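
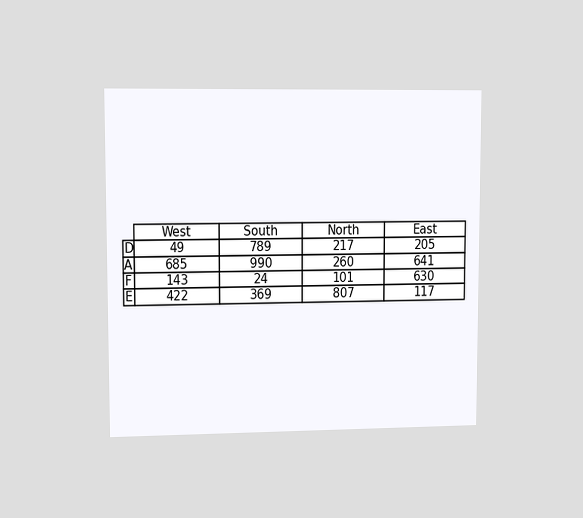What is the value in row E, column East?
The chart is viewed at a slight angle. The (E, East) cell reads 117.

117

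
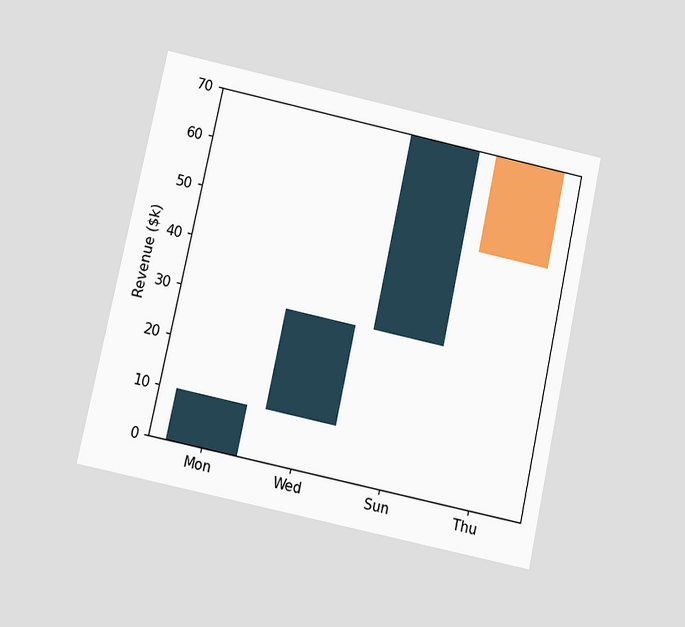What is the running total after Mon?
The chart is tilted about 12° clockwise and viewed slightly from below. After Mon the running total reaches $10k.

$10k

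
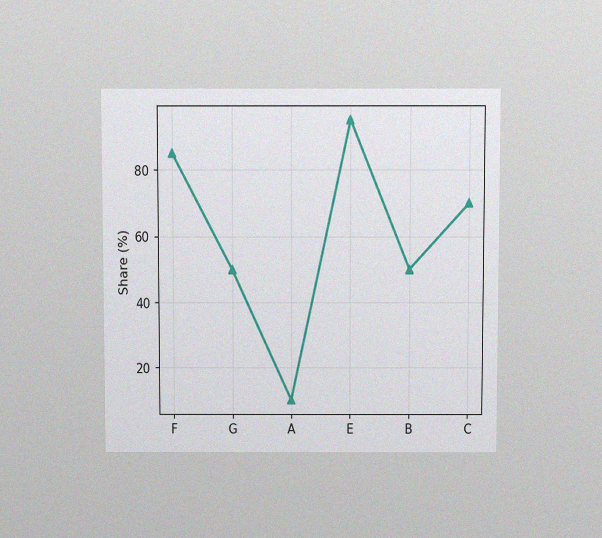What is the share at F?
The chart is viewed slightly from above, with some photo noise. At F, the line is at 85%.

85%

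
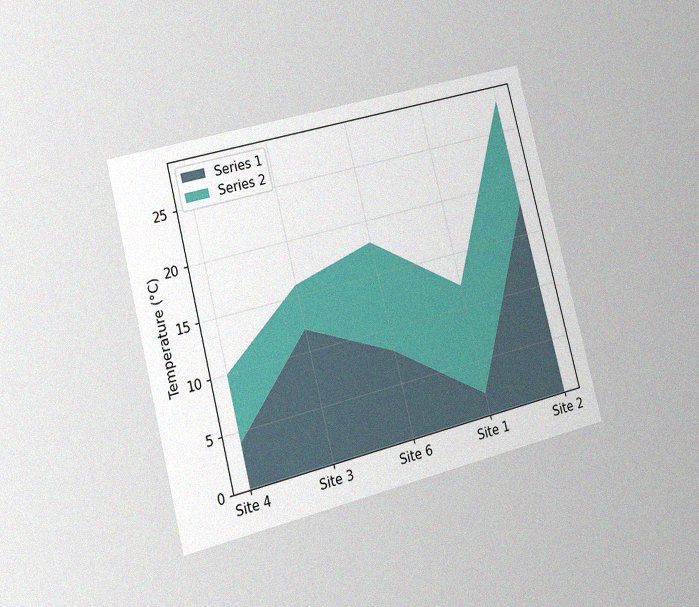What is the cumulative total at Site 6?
The chart is tilted about 14° counter-clockwise and viewed at a slight angle, with some photo noise. The stacked total at Site 6 reaches 18°C.

18°C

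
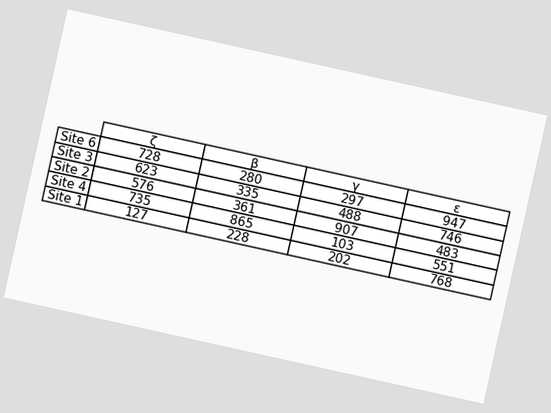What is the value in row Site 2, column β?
361

The chart is tilted about 12° clockwise. The (Site 2, β) cell reads 361.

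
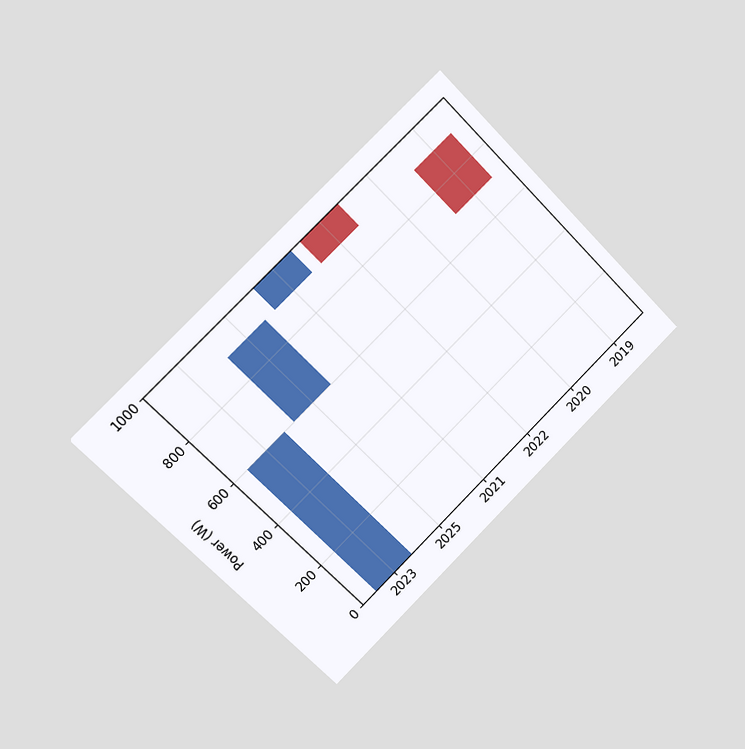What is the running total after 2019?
The chart is tilted about 45° counter-clockwise and viewed slightly from the left. After 2019 the running total reaches 700W.

700W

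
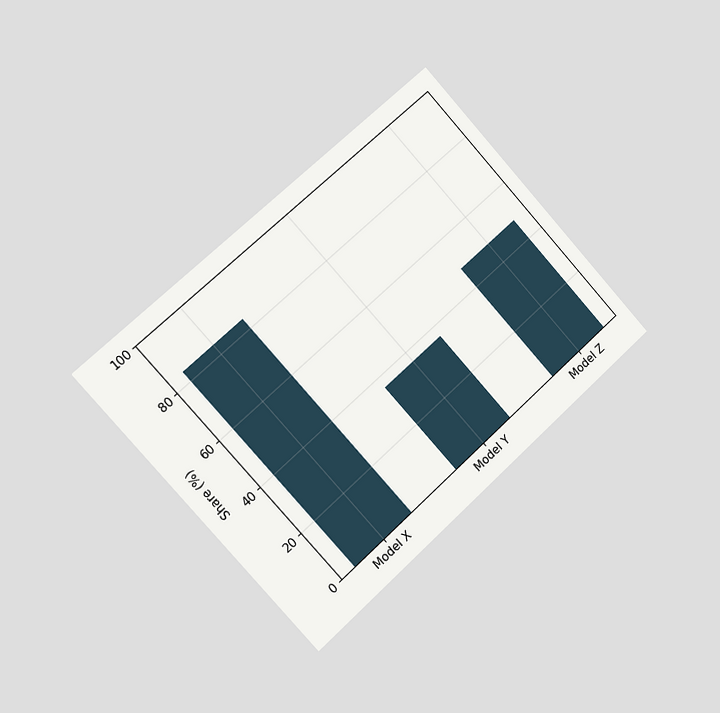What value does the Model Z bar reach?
The chart is tilted about 42° counter-clockwise and viewed slightly from the left. Reading along the chart's y-axis, the Model Z bar reaches 48%.

48%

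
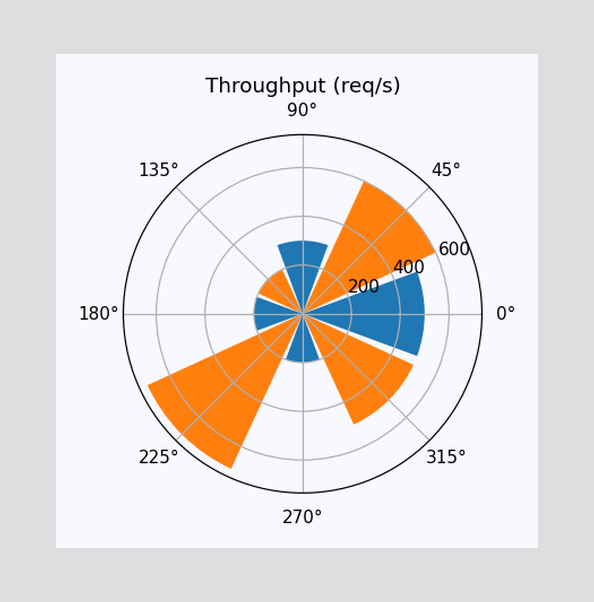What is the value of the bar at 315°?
500req/s

The bar at 315° reaches 500req/s on the radial axis.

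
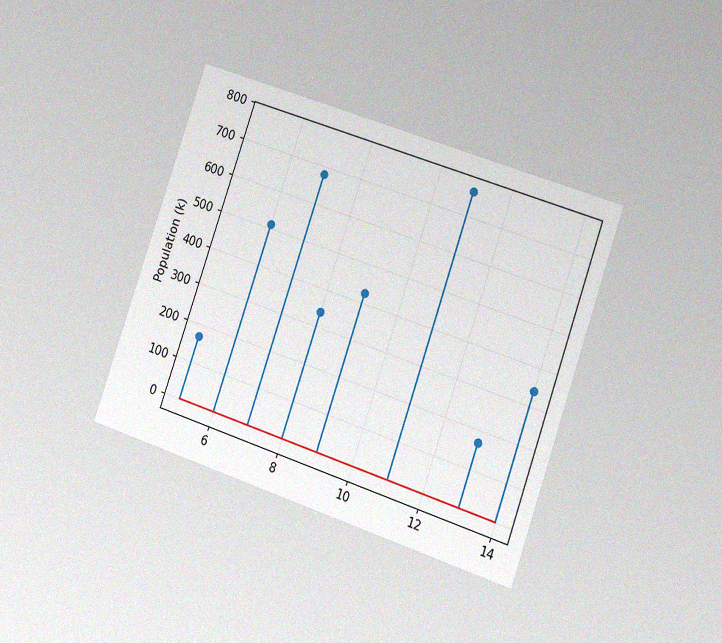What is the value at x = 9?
425k

The chart is tilted about 19° clockwise and viewed slightly from the right, with some photo noise. The stem at x=9 reaches 425k.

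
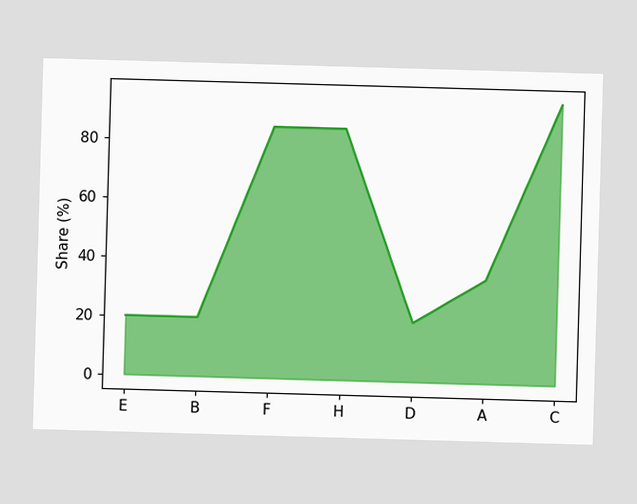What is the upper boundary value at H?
At H the upper boundary is at 85%.

85%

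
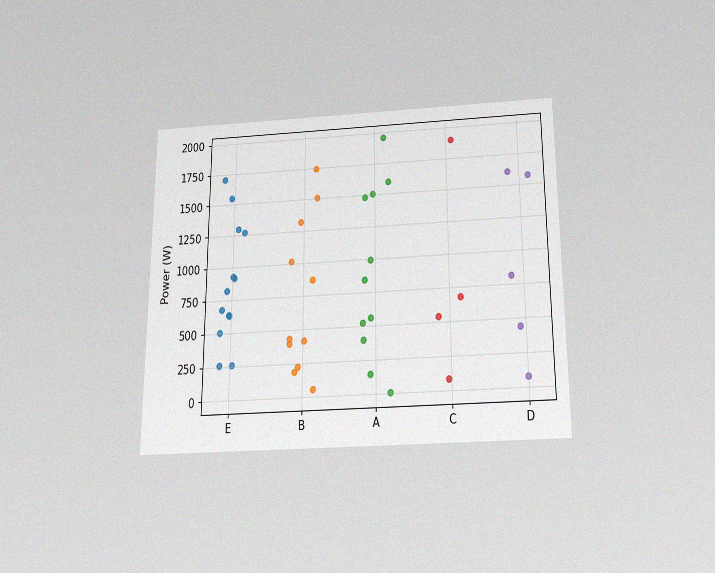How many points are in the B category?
11

The chart is viewed slightly from below, with some photo noise. Counting the markers in the B column gives 11.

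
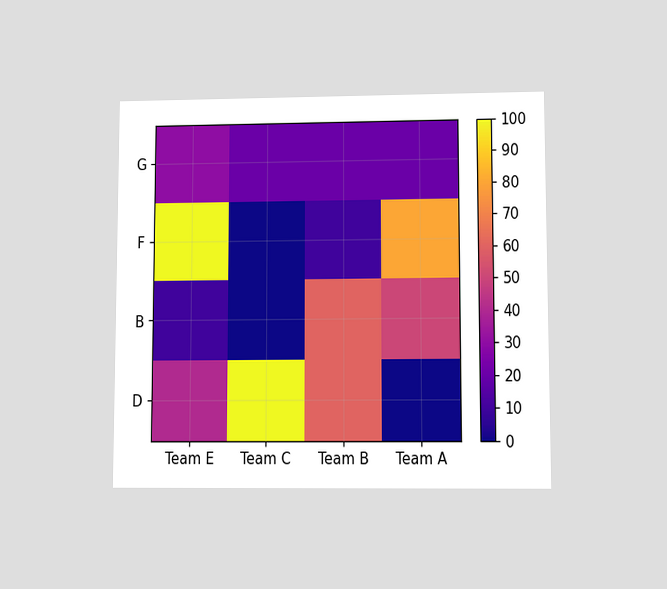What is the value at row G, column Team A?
The chart is viewed at a slight angle. Matching cell (G, Team A) against the colorbar gives 20.

20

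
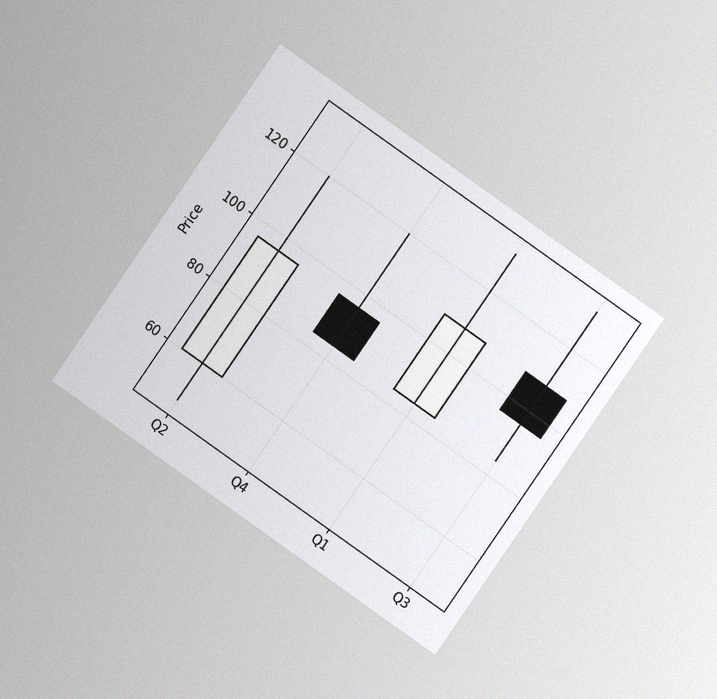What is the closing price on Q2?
The chart is tilted about 35° clockwise and viewed at a slight angle, with some photo noise. The Q2 candle closes at 96.

96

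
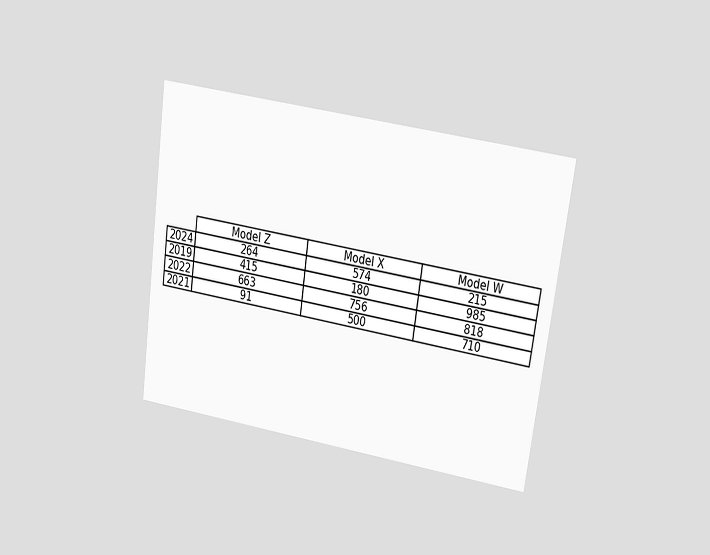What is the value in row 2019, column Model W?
The chart is tilted about 8° clockwise and viewed at a slight angle. The (2019, Model W) cell reads 985.

985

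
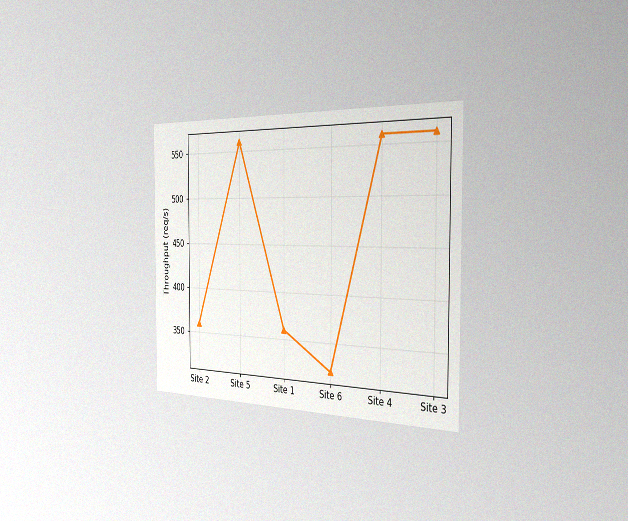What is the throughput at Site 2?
The chart is viewed slightly from the right, with some photo noise. At Site 2, the line is at 360req/s.

360req/s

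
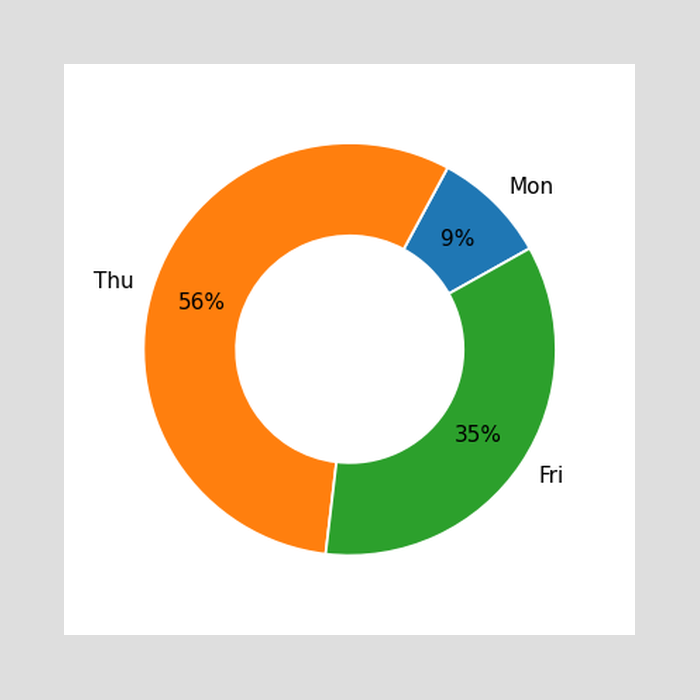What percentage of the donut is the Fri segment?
35%

The Fri segment takes up 35% of the ring.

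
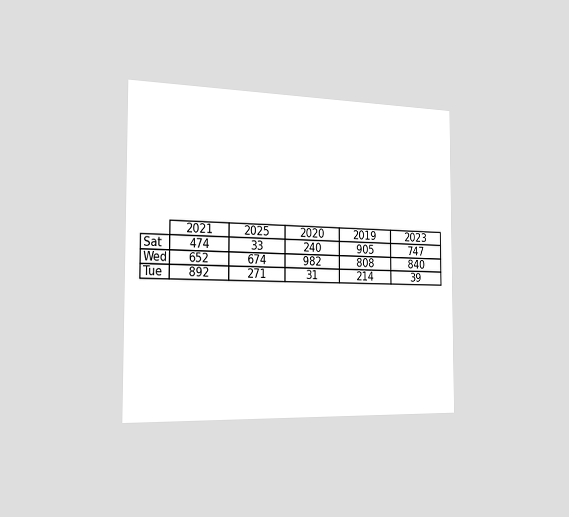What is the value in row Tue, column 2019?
214

The chart is viewed slightly from the left. The (Tue, 2019) cell reads 214.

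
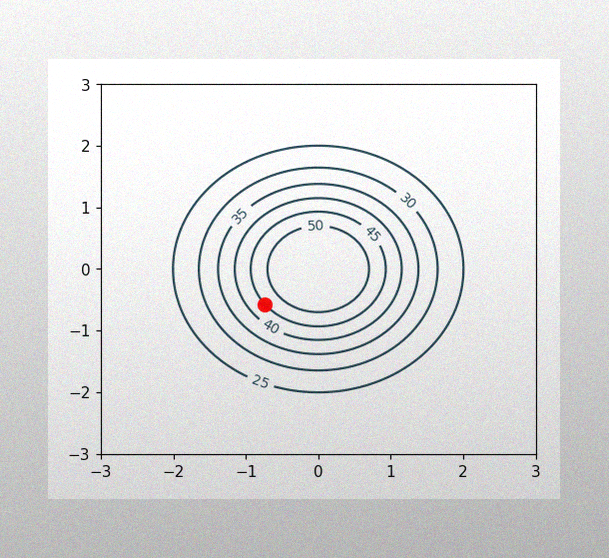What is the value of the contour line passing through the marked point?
The image has some photo noise and uneven lighting. The marked point sits on the contour labelled 45.

45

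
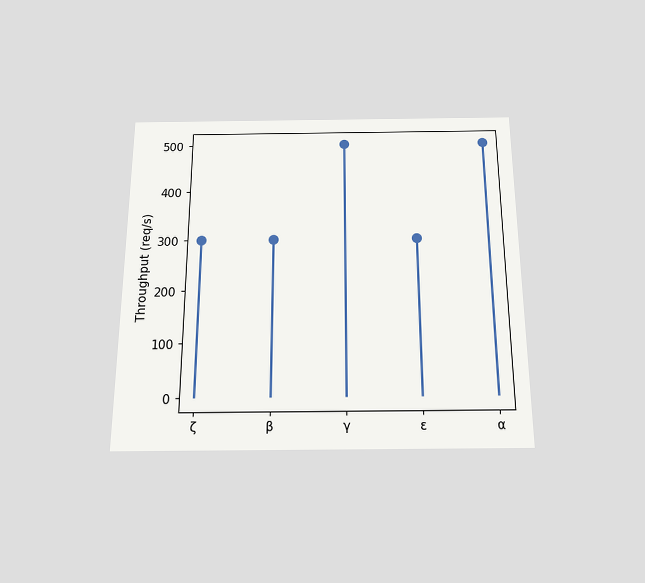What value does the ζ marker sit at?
300req/s

The chart is viewed slightly from below. The ζ marker sits at 300req/s.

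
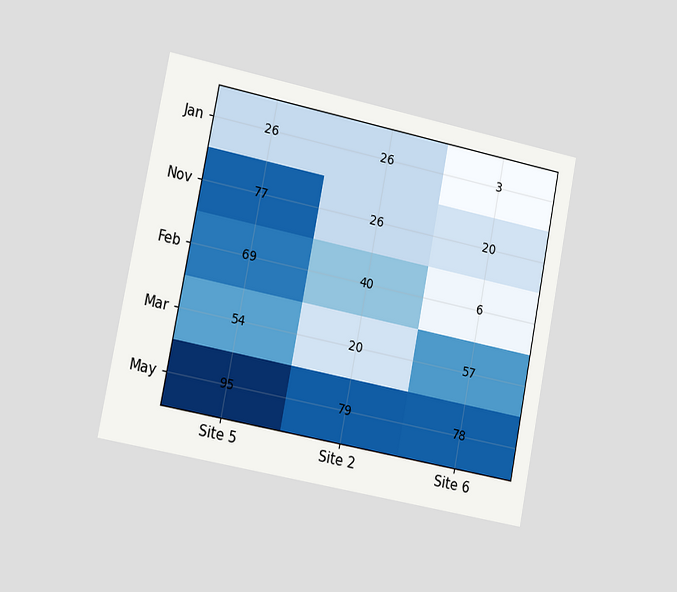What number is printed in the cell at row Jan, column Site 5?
The chart is tilted about 11° clockwise and viewed slightly from the left. The (Jan, Site 5) cell reads 26.

26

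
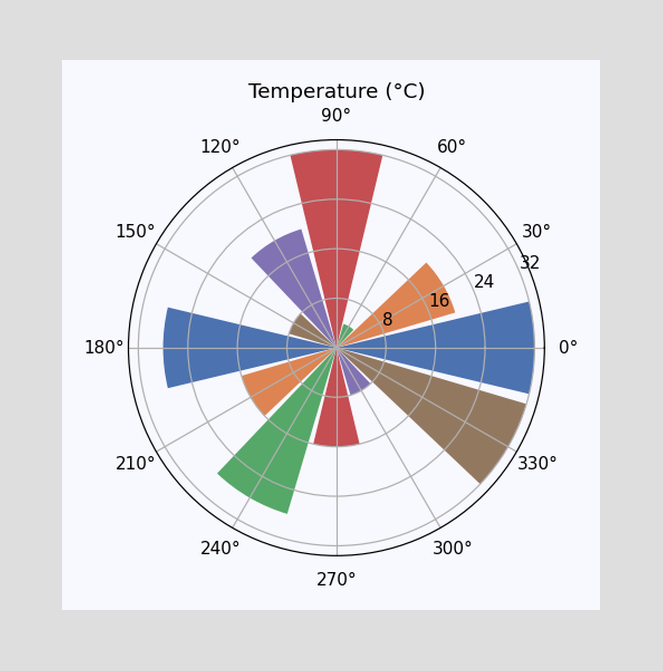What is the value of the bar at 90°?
32°C

The bar at 90° reaches 32°C on the radial axis.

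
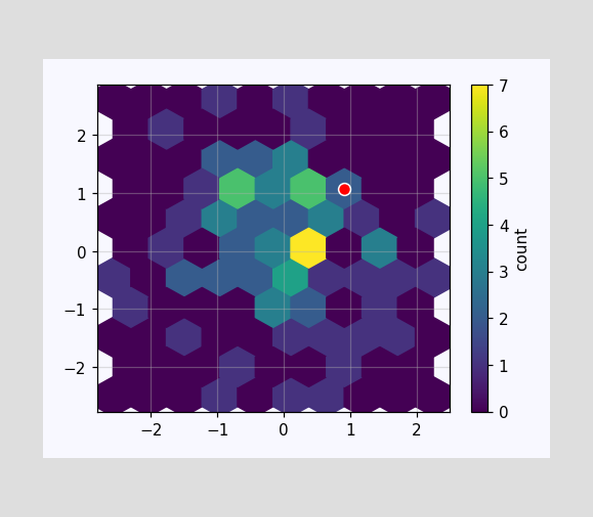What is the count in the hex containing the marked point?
The marked hex reads 2 on the colorbar.

2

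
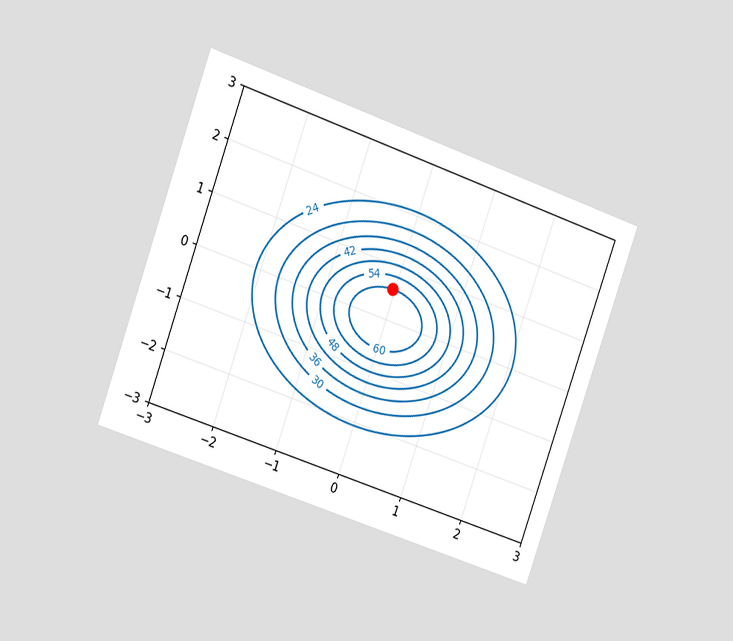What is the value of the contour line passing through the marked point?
The chart is tilted about 19° clockwise and viewed slightly from the left. The marked point sits on the contour labelled 60.

60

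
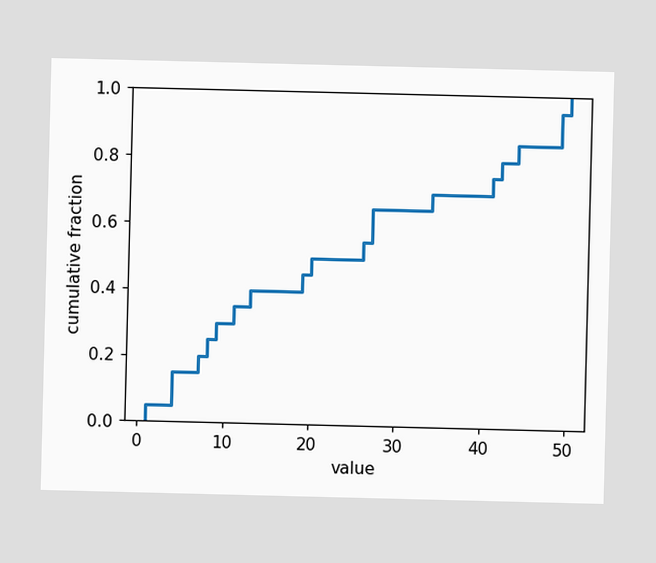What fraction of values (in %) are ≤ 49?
At x=49 the ECDF step is at 95%.

95%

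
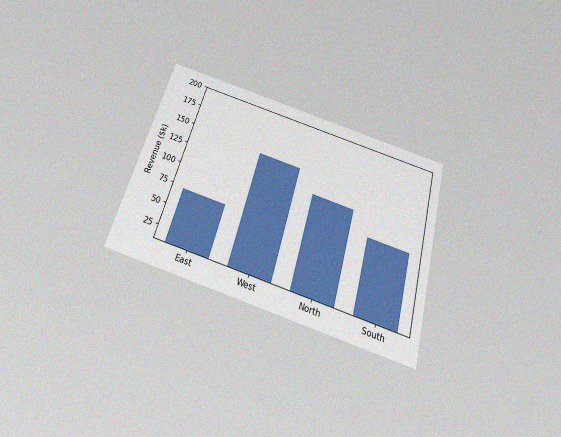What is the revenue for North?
$120k

The chart is tilted about 15° clockwise and viewed slightly from below, with some photo noise. Reading along the chart's y-axis, the North bar reaches $120k.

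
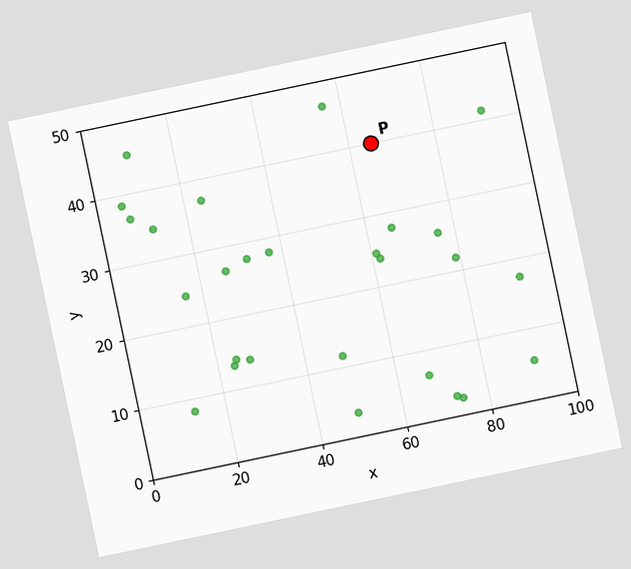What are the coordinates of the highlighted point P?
The chart is tilted about 12° counter-clockwise. Following the gridlines from P to each axis, P sits at (65, 40).

(65, 40)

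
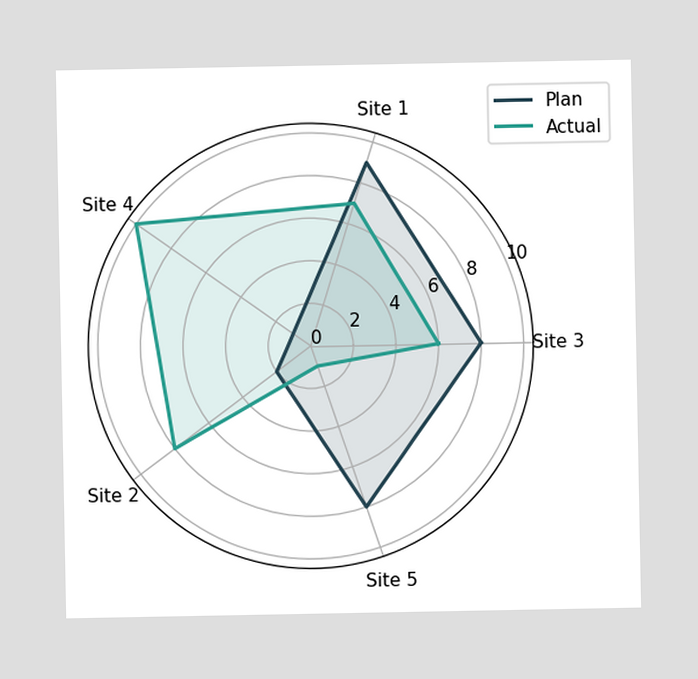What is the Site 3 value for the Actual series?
6

On the Site 3 axis, Actual reaches 6.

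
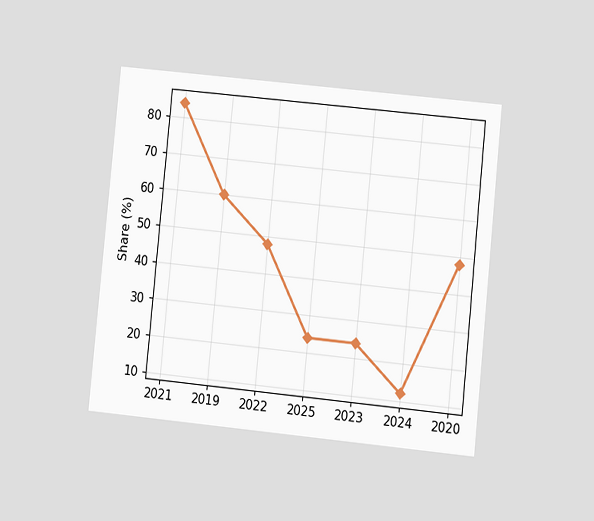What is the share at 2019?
The chart is tilted about 6° clockwise and viewed at a slight angle. At 2019, the line is at 60%.

60%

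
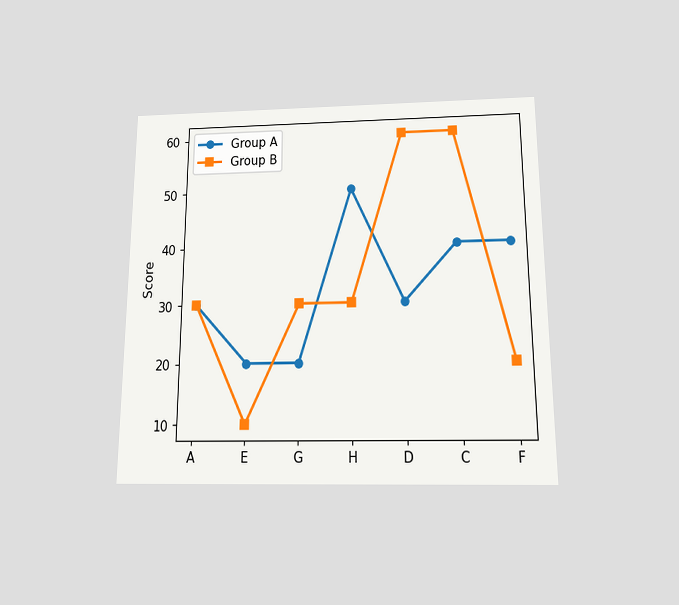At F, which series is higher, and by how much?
The chart is viewed slightly from below. At F, Group A sits above the other line by 20.

Group A, by 20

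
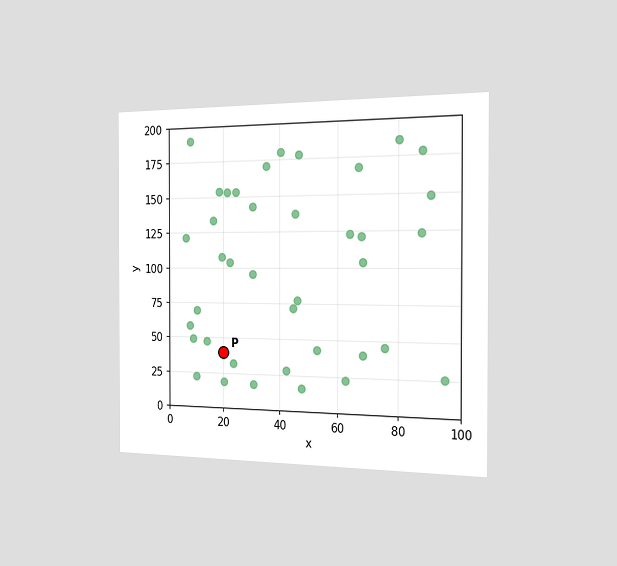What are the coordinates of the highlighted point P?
(20, 40)

The chart is viewed slightly from the right. Following the gridlines from P to each axis, P sits at (20, 40).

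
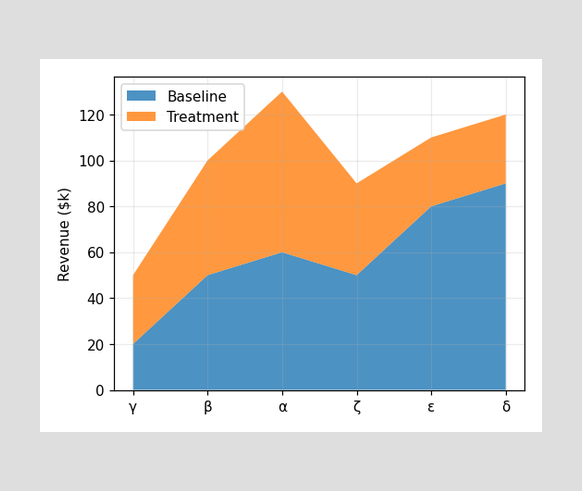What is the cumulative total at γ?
The stacked total at γ reaches $50k.

$50k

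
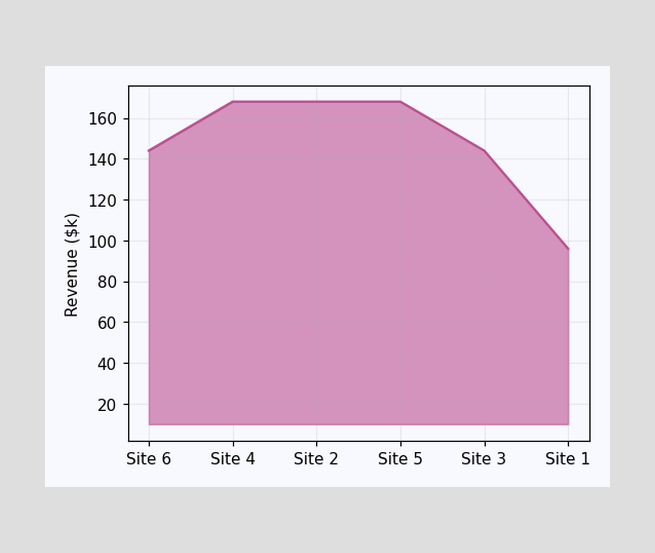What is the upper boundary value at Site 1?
At Site 1 the upper boundary is at $96k.

$96k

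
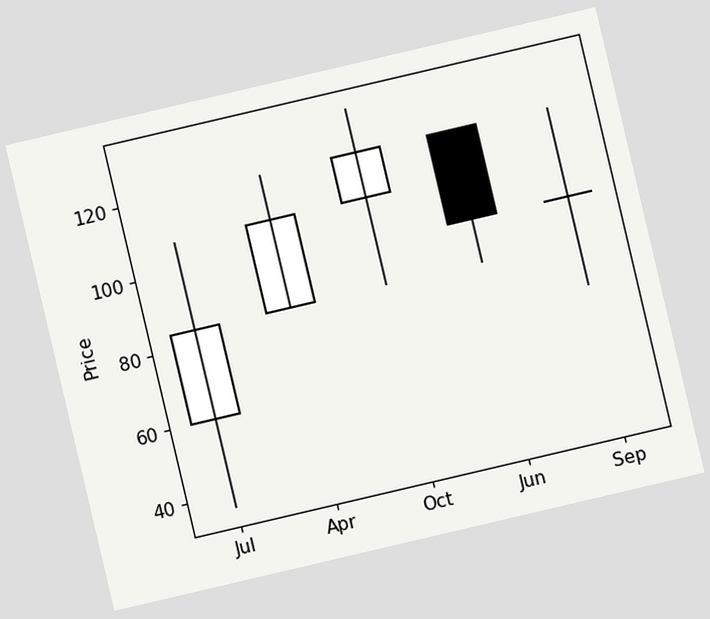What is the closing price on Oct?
The chart is tilted about 13° counter-clockwise. The Oct candle closes at 120.

120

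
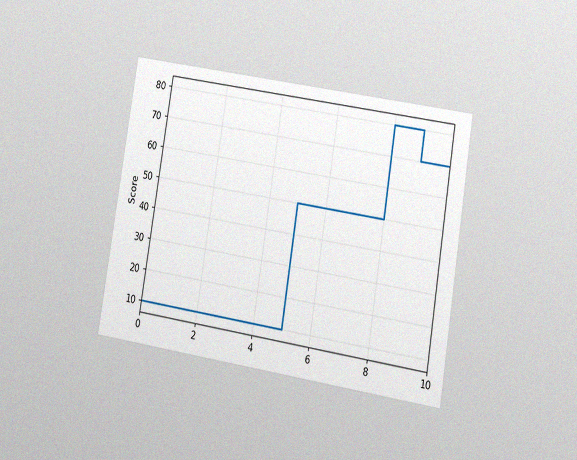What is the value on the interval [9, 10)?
The chart is tilted about 9° clockwise and viewed at a slight angle, with some photo noise. On [9, 10) the step sits at 70.

70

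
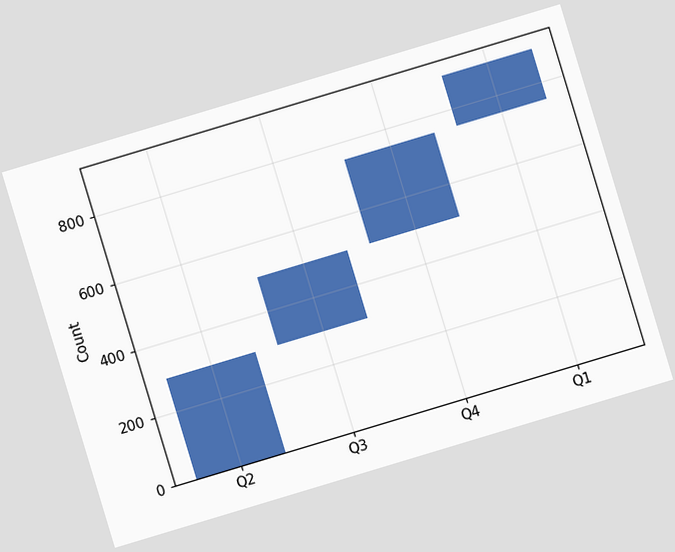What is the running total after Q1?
900

The chart is tilted about 17° counter-clockwise. After Q1 the running total reaches 900.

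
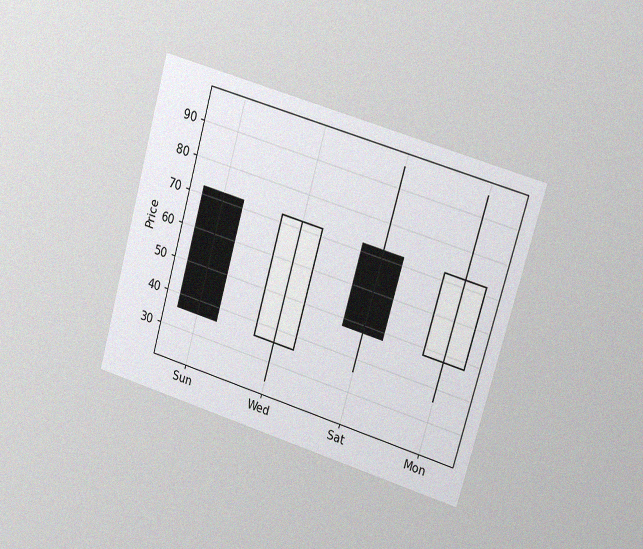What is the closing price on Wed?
The chart is tilted about 16° clockwise and viewed slightly from the right, with some photo noise. The Wed candle closes at 72.

72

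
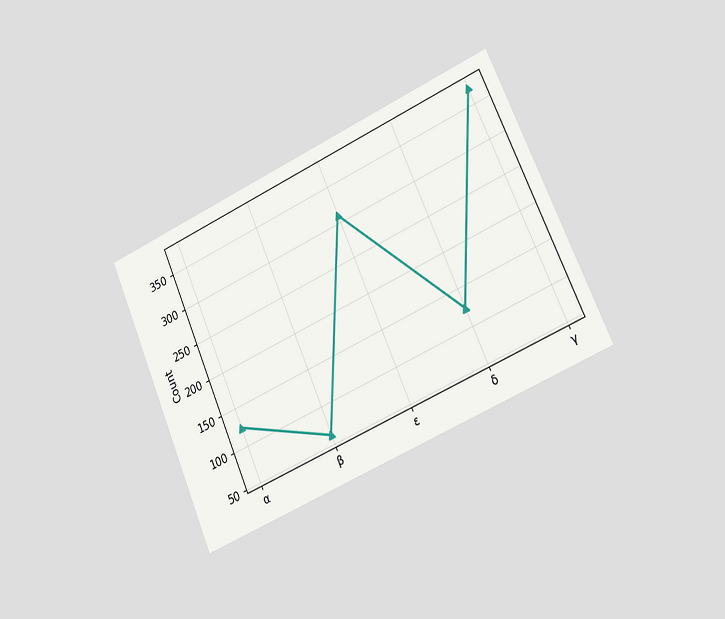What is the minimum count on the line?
62

The chart is tilted about 24° counter-clockwise and viewed slightly from the right. The lowest point is at β, and reading across to the y-axis gives 62.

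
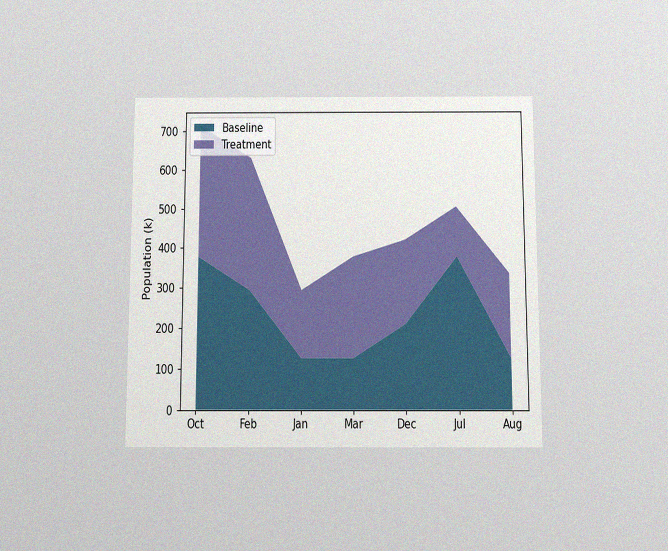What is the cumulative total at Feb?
The chart is viewed slightly from below, with some photo noise. The stacked total at Feb reaches 630k.

630k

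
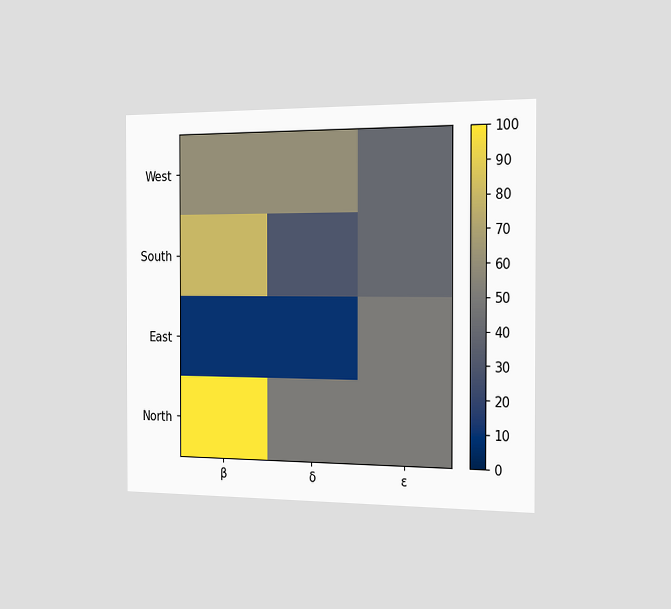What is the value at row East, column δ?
The chart is viewed slightly from the right. Matching cell (East, δ) against the colorbar gives 10.

10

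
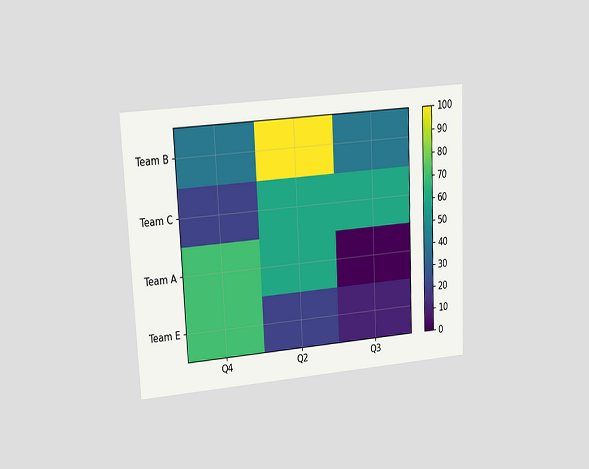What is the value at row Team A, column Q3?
0

The chart is tilted about 3° counter-clockwise and viewed at a slight angle. Matching cell (Team A, Q3) against the colorbar gives 0.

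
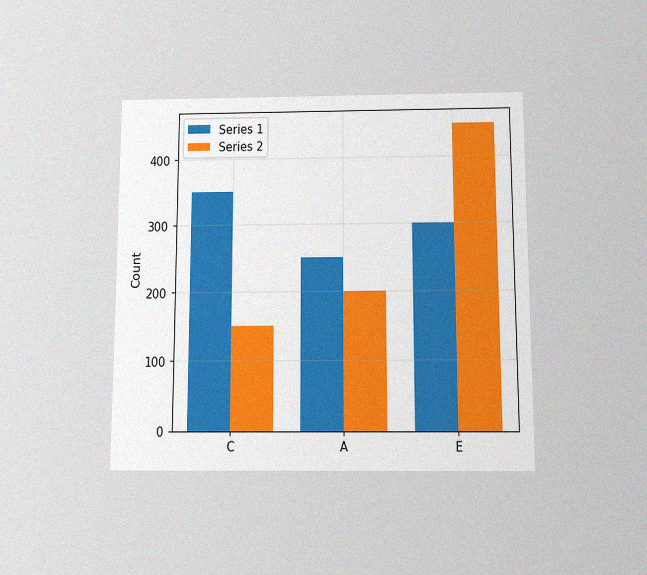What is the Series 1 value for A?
The chart is viewed slightly from below, with some photo noise. The Series 1 bar at A reaches 250 on the y-axis.

250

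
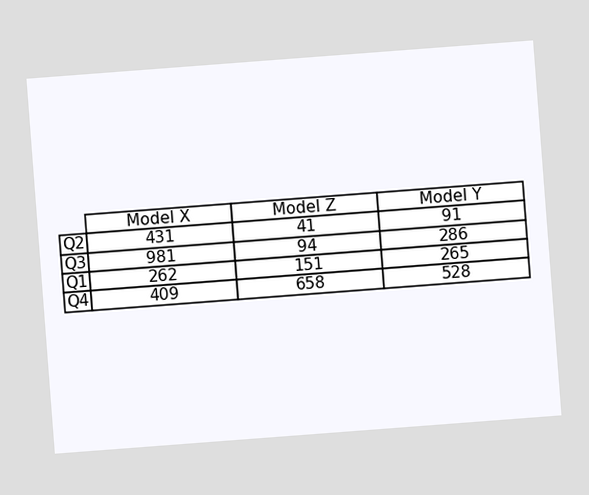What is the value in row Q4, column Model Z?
658

The chart is tilted about 4° counter-clockwise. The (Q4, Model Z) cell reads 658.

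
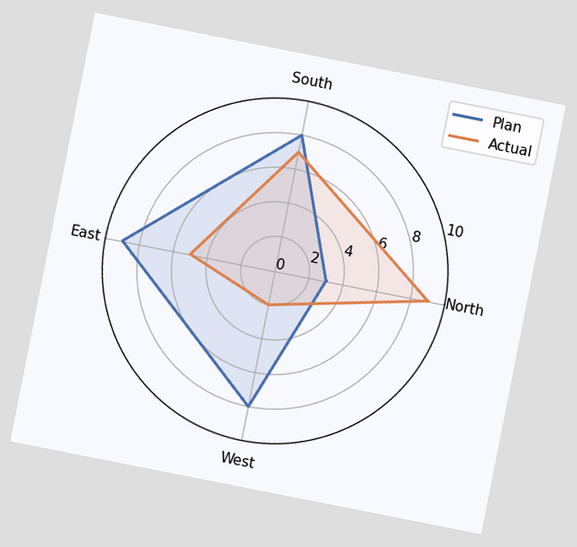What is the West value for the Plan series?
The chart is tilted about 11° clockwise. On the West axis, Plan reaches 8.

8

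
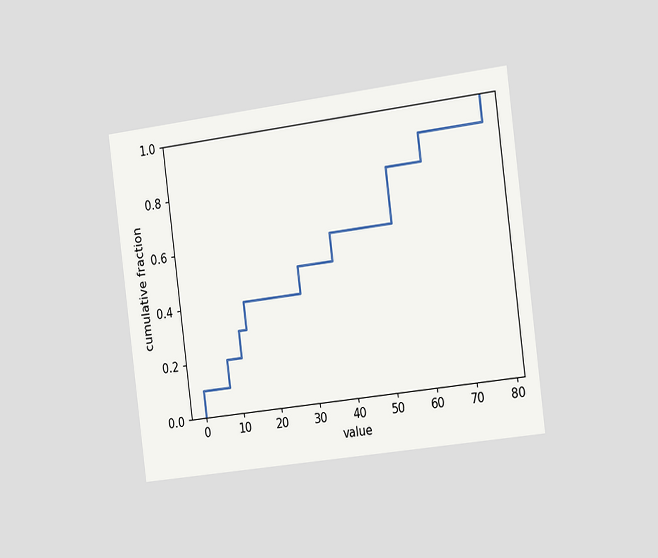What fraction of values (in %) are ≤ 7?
20%

The chart is tilted about 7° counter-clockwise and viewed slightly from the right. At x=7 the ECDF step is at 20%.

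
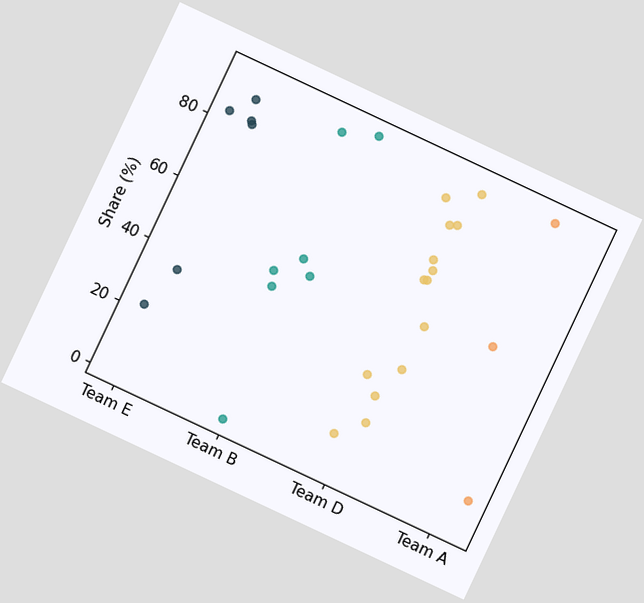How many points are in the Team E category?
The chart is tilted about 25° clockwise. Counting the markers in the Team E column gives 6.

6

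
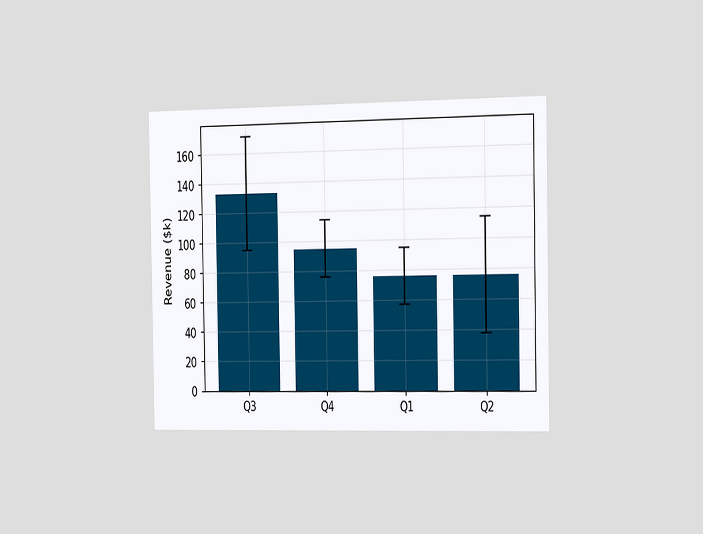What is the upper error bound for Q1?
$95k

The chart is viewed slightly from the right. The Q1 bar's upper whisker reaches $95k.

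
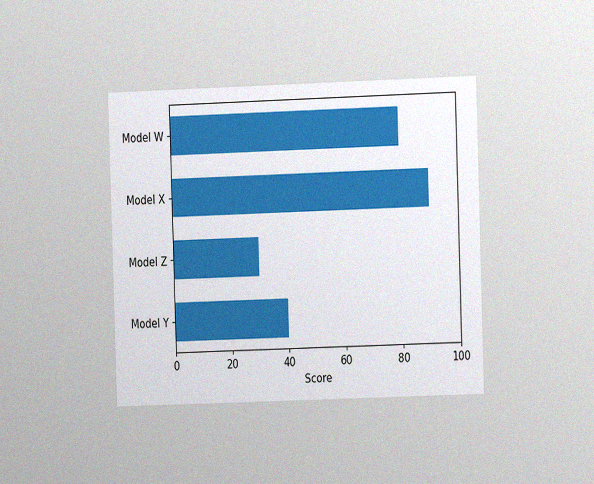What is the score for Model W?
The chart is viewed at a slight angle, with some photo noise. Reading along the chart's x-axis, the Model W bar reaches 80.

80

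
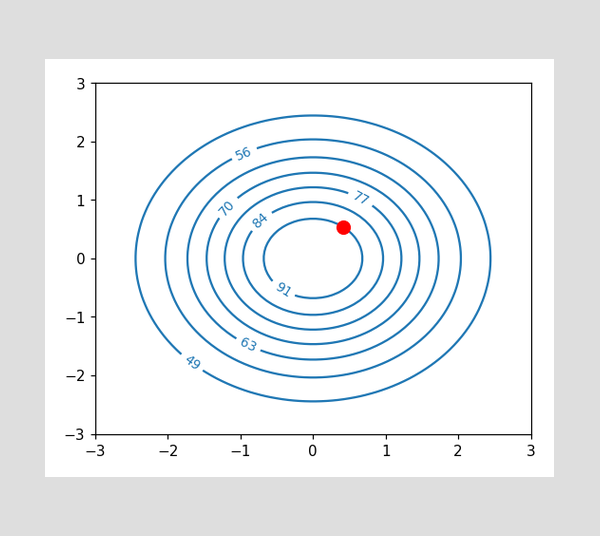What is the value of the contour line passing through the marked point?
The marked point sits on the contour labelled 91.

91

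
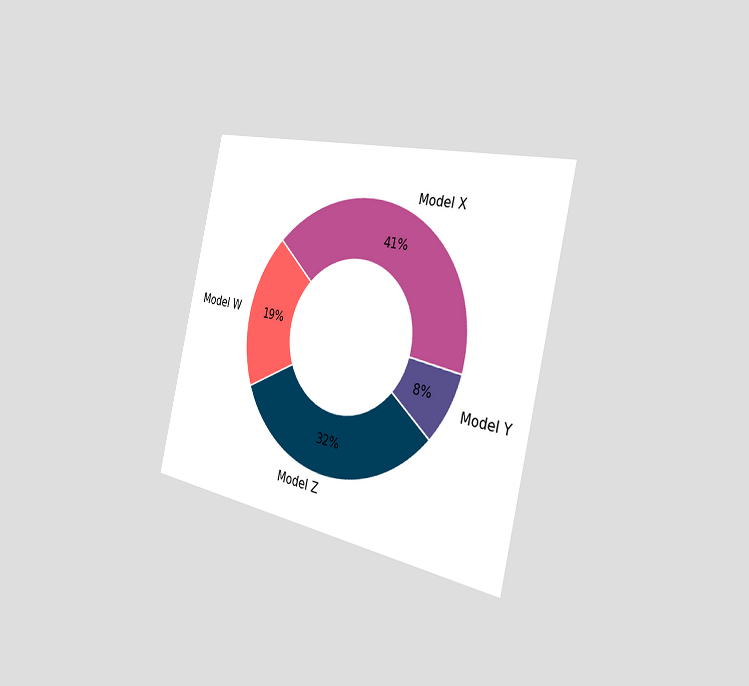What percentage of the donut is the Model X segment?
The chart is tilted about 13° clockwise and viewed slightly from the right. The Model X segment takes up 41% of the ring.

41%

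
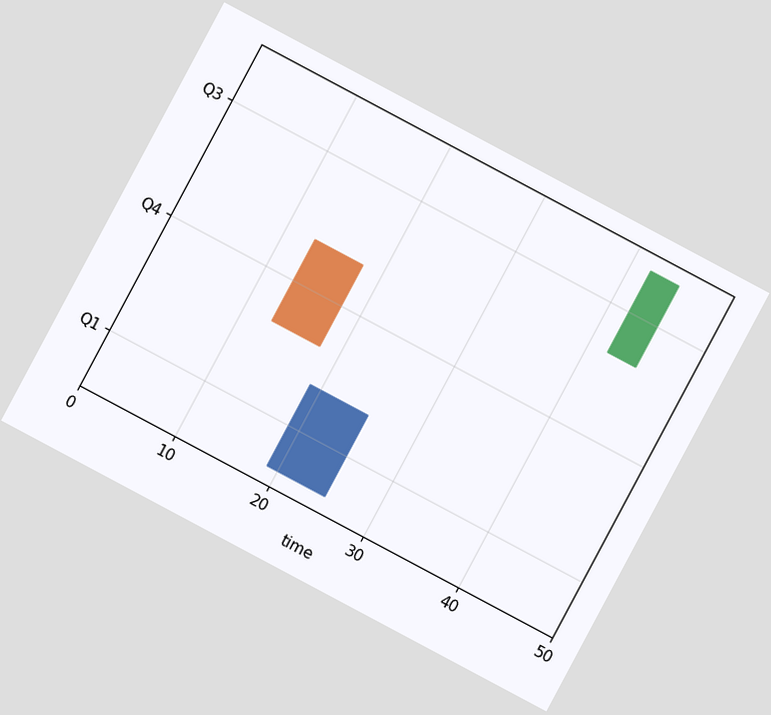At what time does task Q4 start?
13

The chart is tilted about 28° clockwise. The Q4 bar begins at t=13.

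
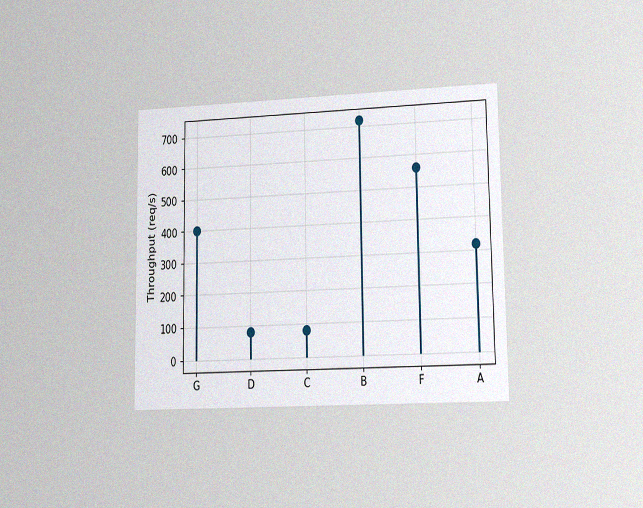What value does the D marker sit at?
The chart is viewed at a slight angle, with some photo noise. The D marker sits at 80req/s.

80req/s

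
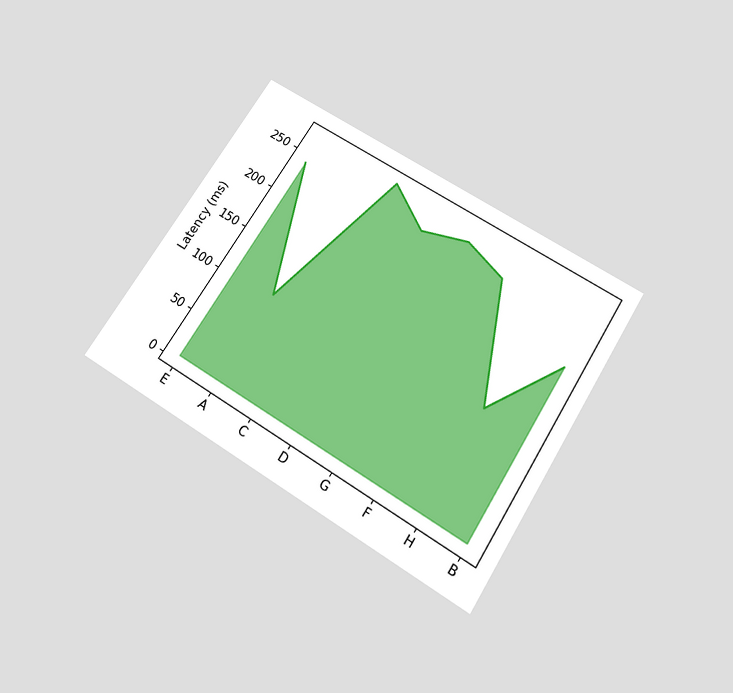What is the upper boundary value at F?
240ms

The chart is tilted about 32° clockwise and viewed slightly from below. At F the upper boundary is at 240ms.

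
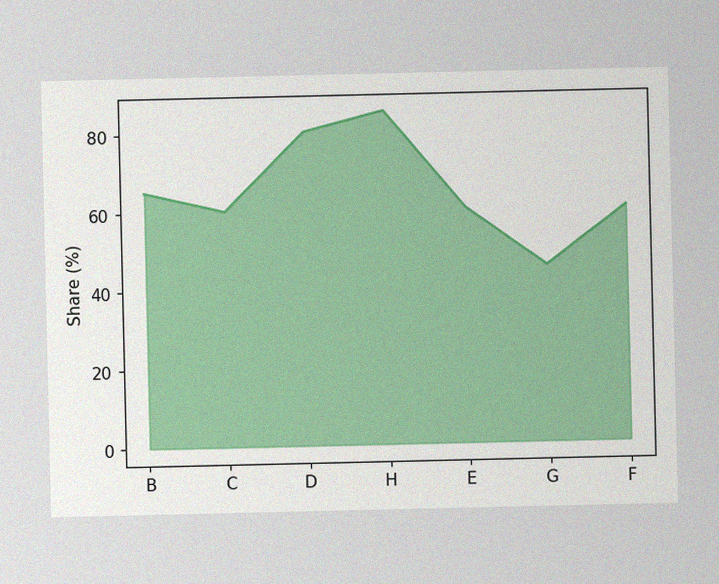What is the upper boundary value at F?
The image has some photo noise and uneven lighting. At F the upper boundary is at 60%.

60%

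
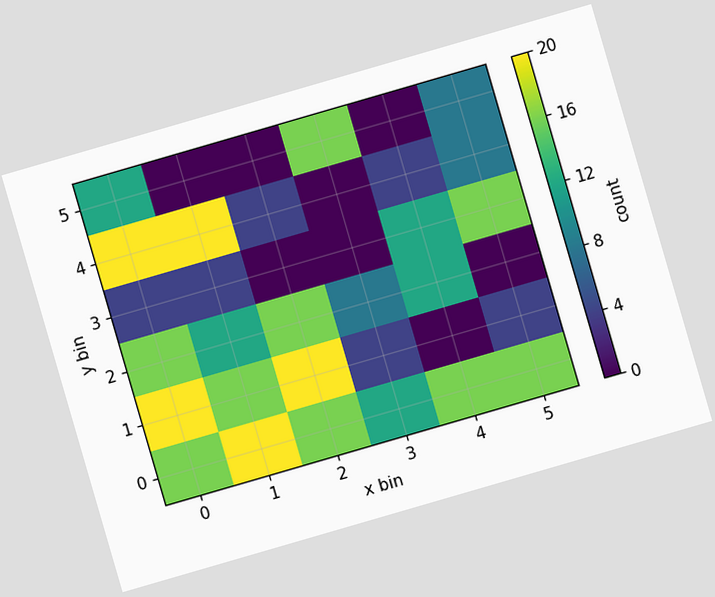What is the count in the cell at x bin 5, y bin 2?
0

The chart is tilted about 16° counter-clockwise. Matching the cell (5, 2) against the colorbar gives 0.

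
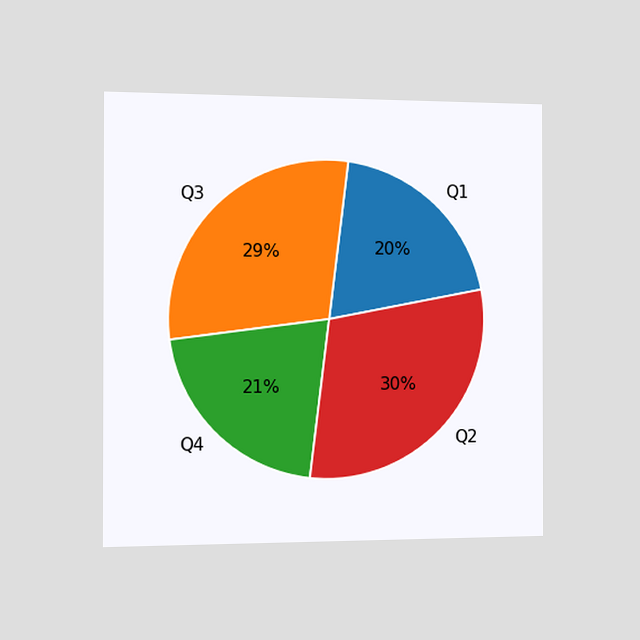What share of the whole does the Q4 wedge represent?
The chart is viewed slightly from the left. The Q4 slice takes up 21% of the pie.

21%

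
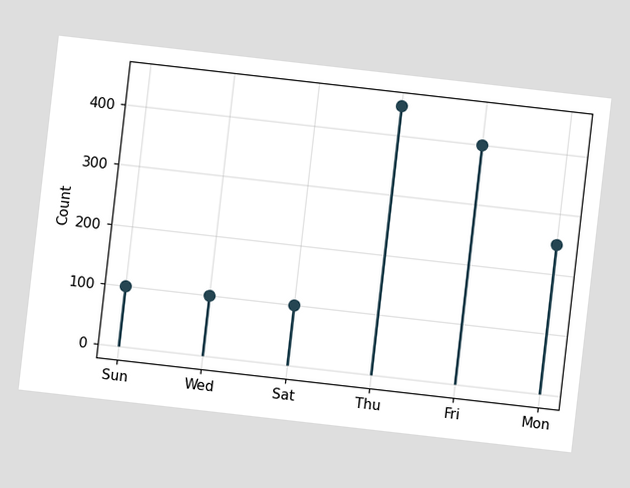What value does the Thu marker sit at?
The chart is tilted about 6° clockwise. The Thu marker sits at 450.

450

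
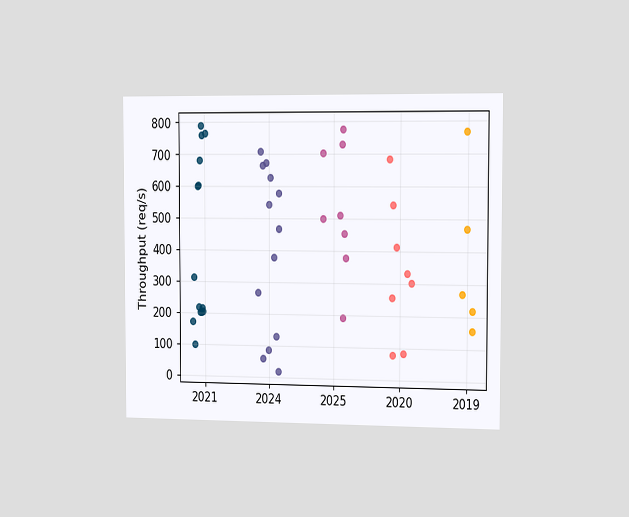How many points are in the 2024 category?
The chart is viewed slightly from the right. Counting the markers in the 2024 column gives 13.

13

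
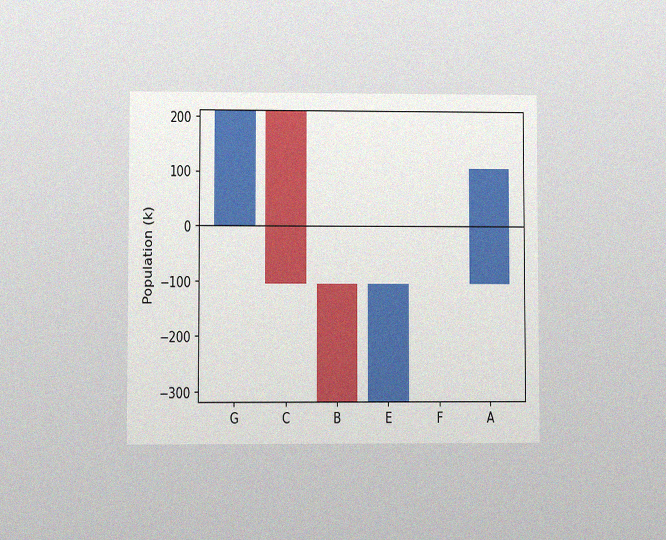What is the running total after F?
The chart is viewed at a slight angle, with some photo noise. After F the running total reaches -106k.

-106k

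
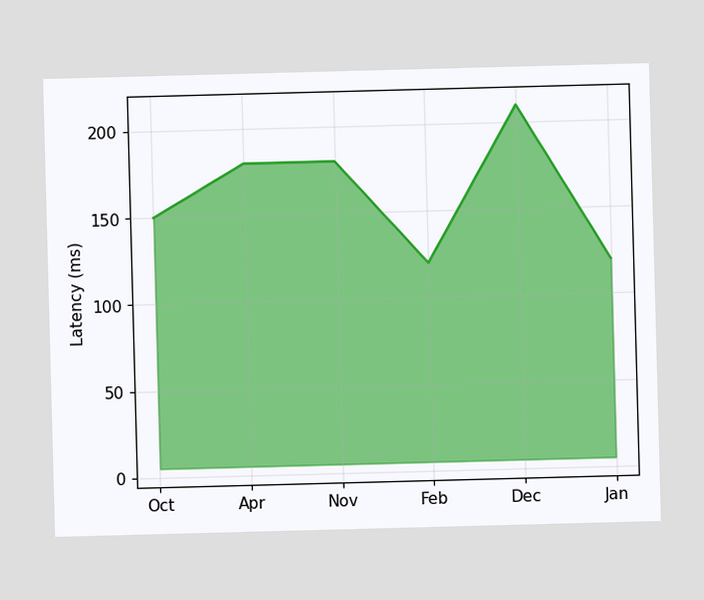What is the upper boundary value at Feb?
At Feb the upper boundary is at 120ms.

120ms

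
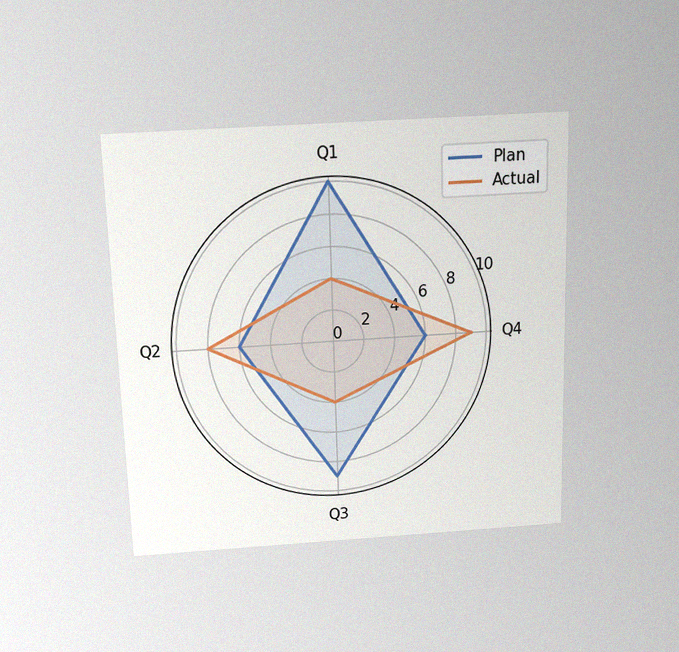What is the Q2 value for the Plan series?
The chart is viewed slightly from above, with some photo noise. On the Q2 axis, Plan reaches 6.

6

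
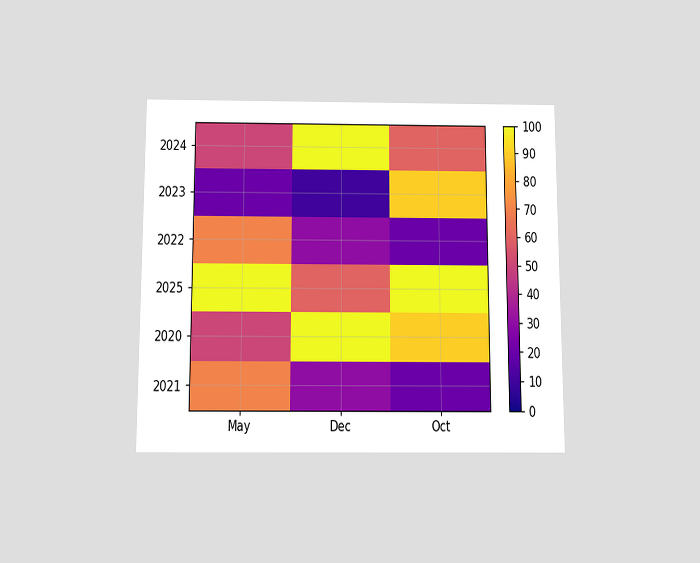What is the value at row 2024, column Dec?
The chart is viewed slightly from below. Matching cell (2024, Dec) against the colorbar gives 100.

100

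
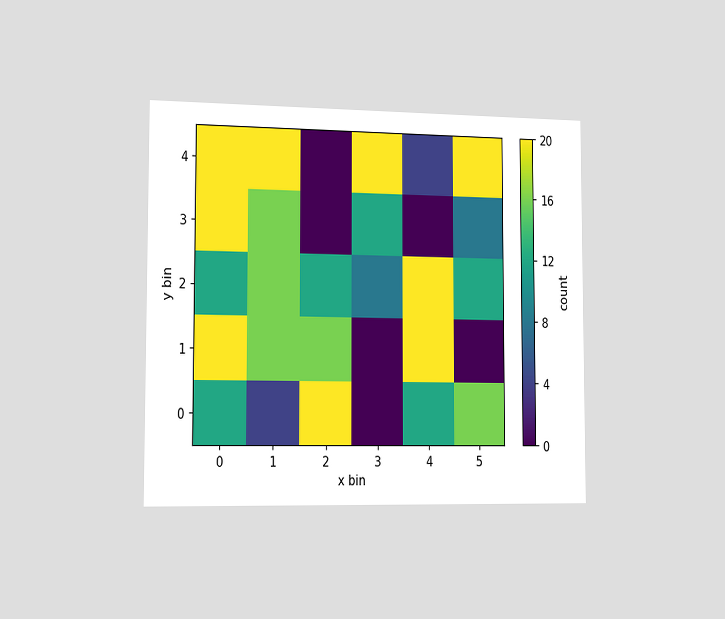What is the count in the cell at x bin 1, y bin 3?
16

The chart is viewed slightly from the left. Matching the cell (1, 3) against the colorbar gives 16.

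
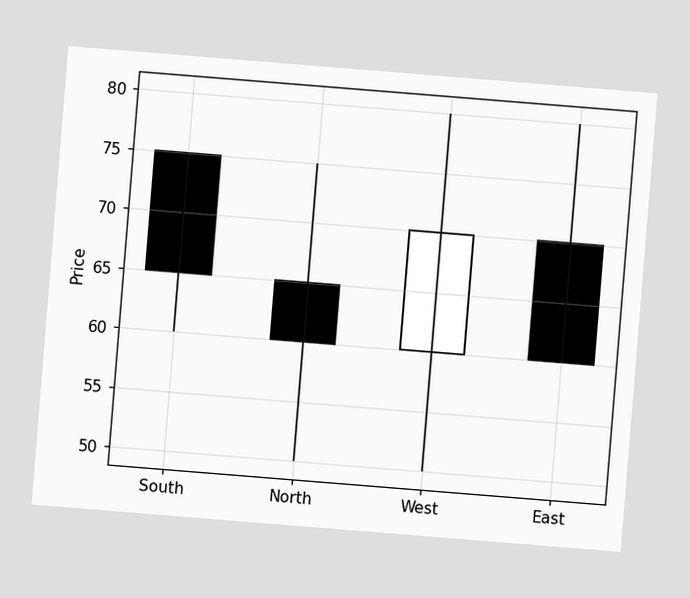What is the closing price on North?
60

The chart is tilted about 5° clockwise. The North candle closes at 60.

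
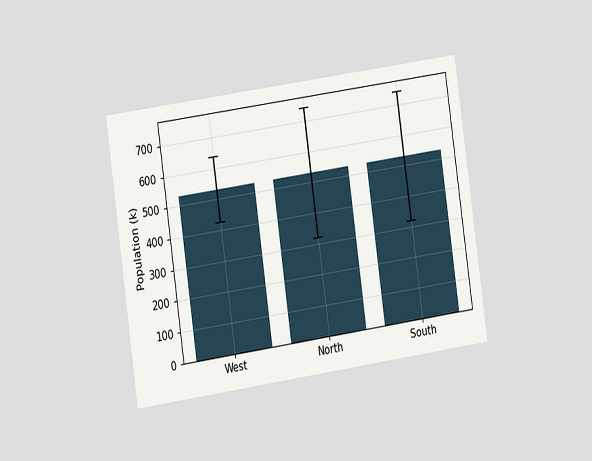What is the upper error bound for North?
The chart is tilted about 8° counter-clockwise and viewed at a slight angle. The North bar's upper whisker reaches 742k.

742k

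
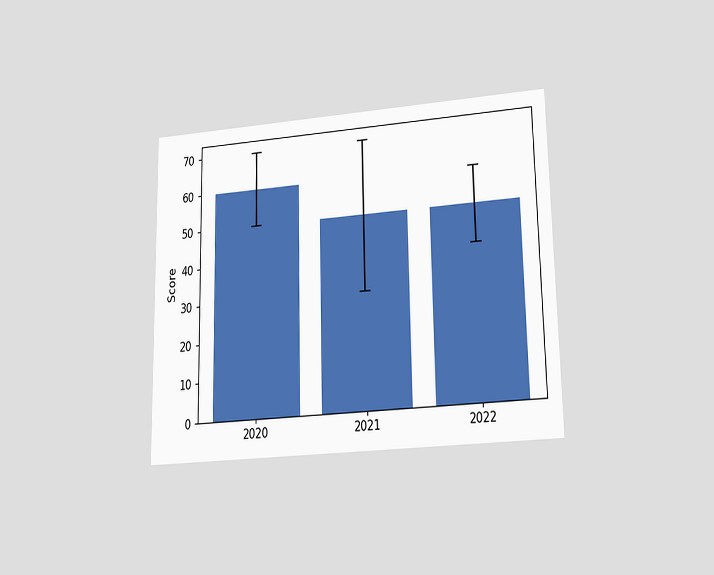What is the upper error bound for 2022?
The chart is viewed at a slight angle. The 2022 bar's upper whisker reaches 60.

60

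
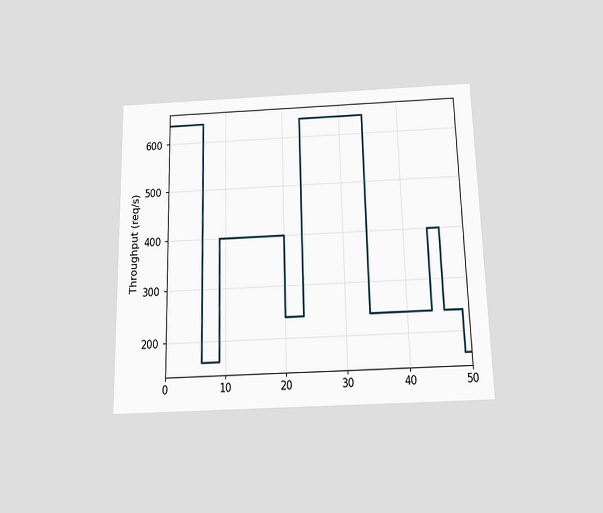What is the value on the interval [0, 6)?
640req/s

The chart is viewed slightly from below. On [0, 6) the step sits at 640req/s.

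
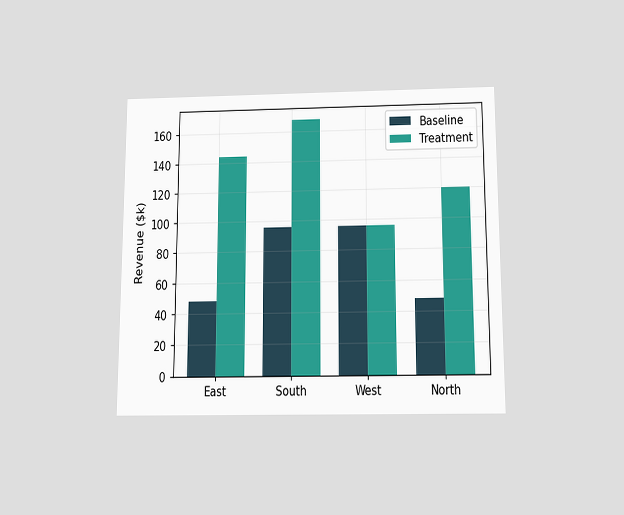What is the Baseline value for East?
The chart is viewed slightly from below. The Baseline bar at East reaches $48k on the y-axis.

$48k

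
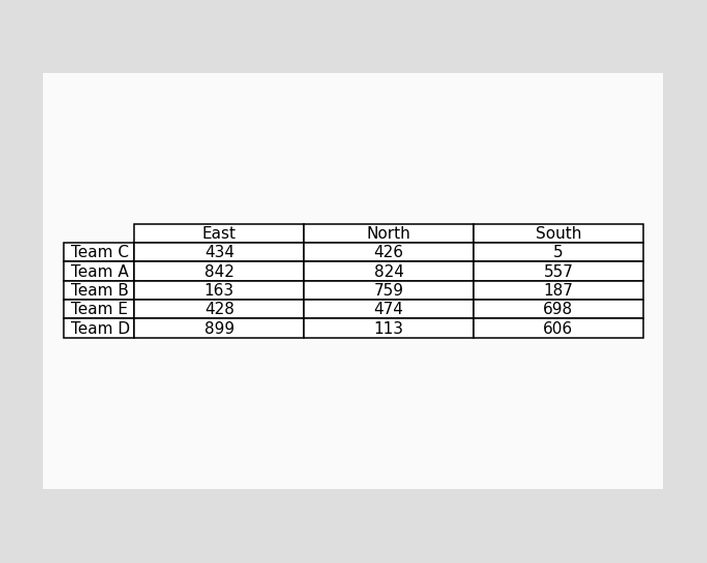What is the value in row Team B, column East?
163

The (Team B, East) cell reads 163.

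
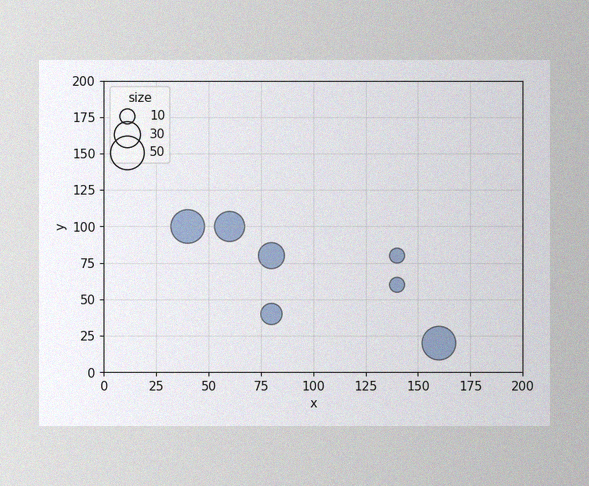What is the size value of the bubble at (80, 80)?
The image has some photo noise and uneven lighting. Matching the bubble at (80, 80) against the size legend gives 30.

30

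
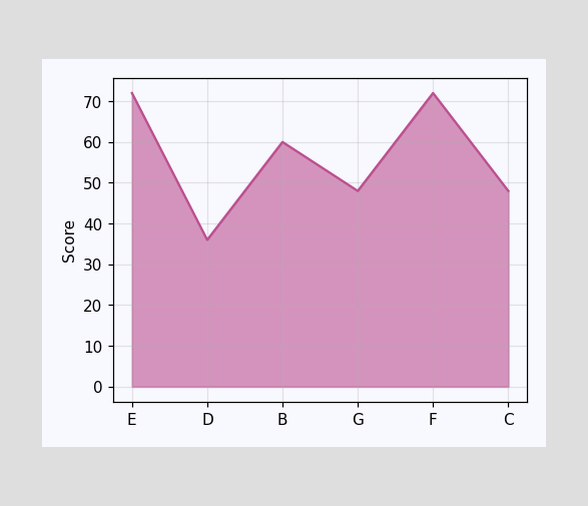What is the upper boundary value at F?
At F the upper boundary is at 72.

72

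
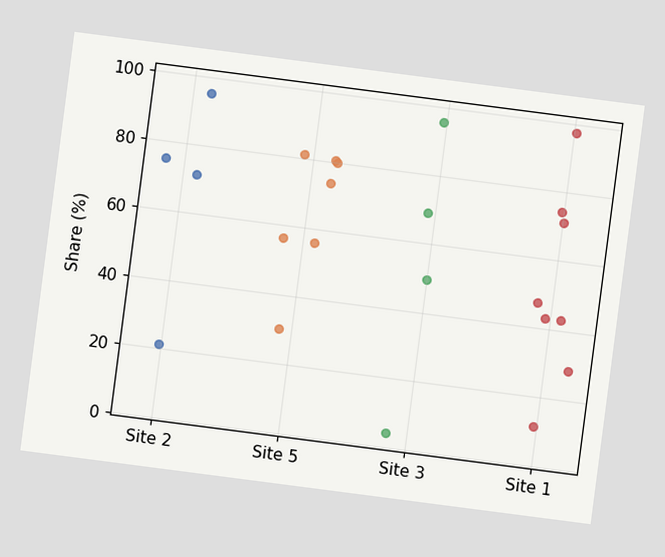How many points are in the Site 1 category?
The chart is tilted about 7° clockwise. Counting the markers in the Site 1 column gives 8.

8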